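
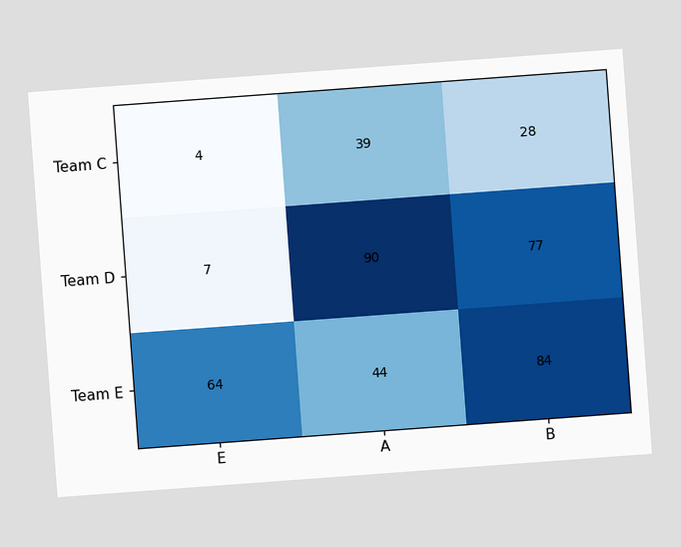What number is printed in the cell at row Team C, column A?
The chart is tilted about 4° counter-clockwise. The (Team C, A) cell reads 39.

39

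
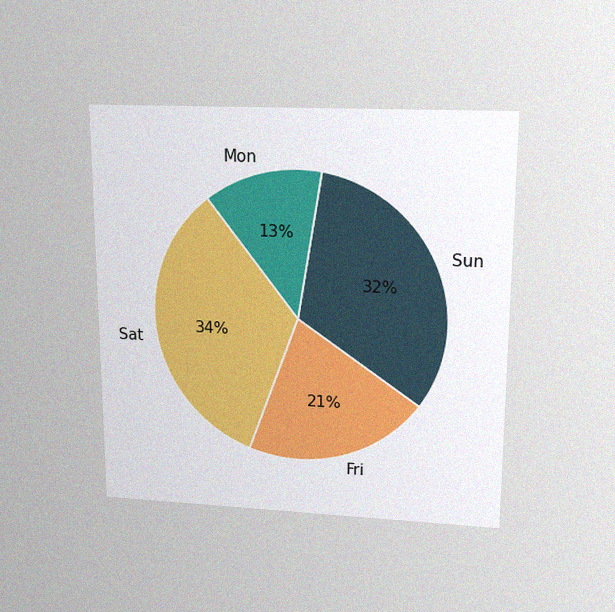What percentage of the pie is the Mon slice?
13%

The chart is viewed slightly from above, with some photo noise. The Mon slice takes up 13% of the pie.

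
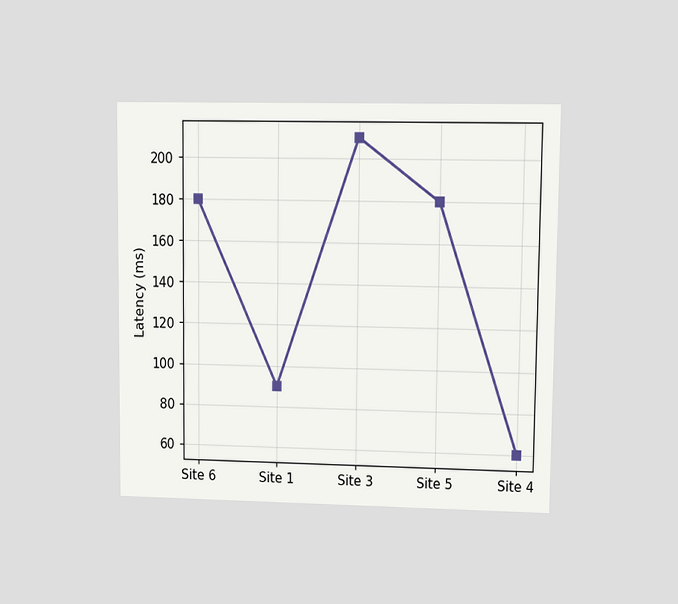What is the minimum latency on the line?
60ms

The chart is viewed at a slight angle. The lowest point is at Site 4, and reading across to the y-axis gives 60ms.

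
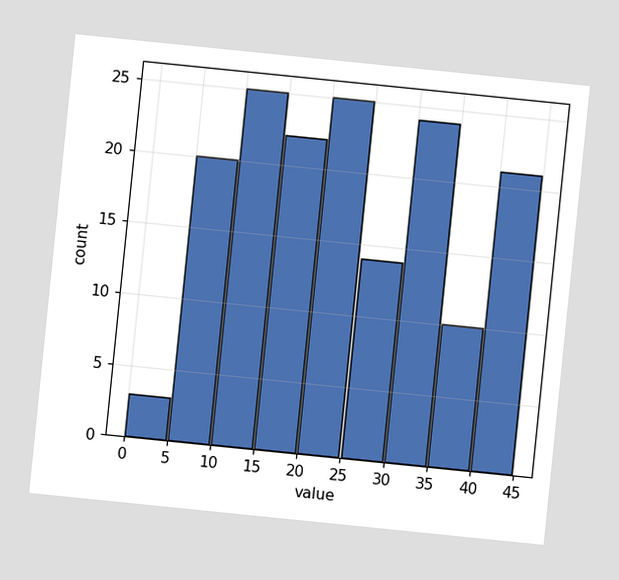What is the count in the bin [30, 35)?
24

The chart is tilted about 6° clockwise. The [30, 35) bin has height 24.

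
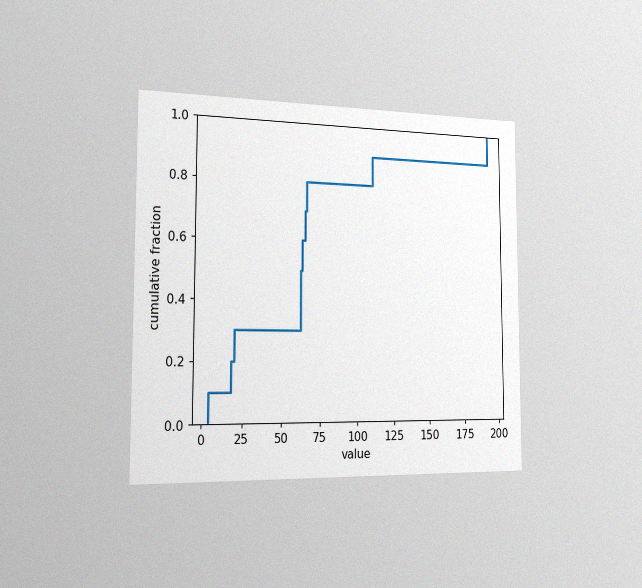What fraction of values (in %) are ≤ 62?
The chart is viewed slightly from the left, with some photo noise. At x=62 the ECDF step is at 50%.

50%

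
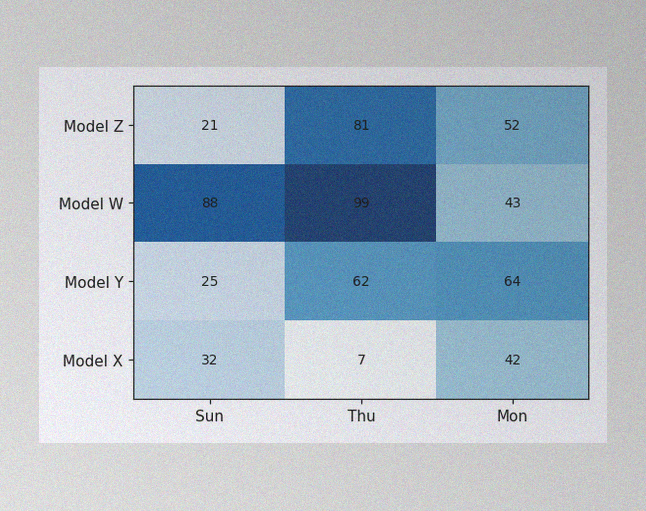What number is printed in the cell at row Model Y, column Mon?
The image has some photo noise and uneven lighting. The (Model Y, Mon) cell reads 64.

64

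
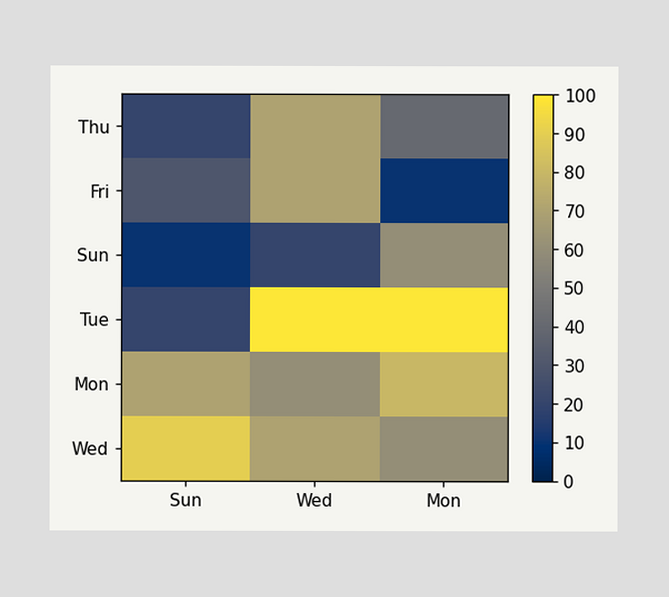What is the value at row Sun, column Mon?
60

Matching cell (Sun, Mon) against the colorbar gives 60.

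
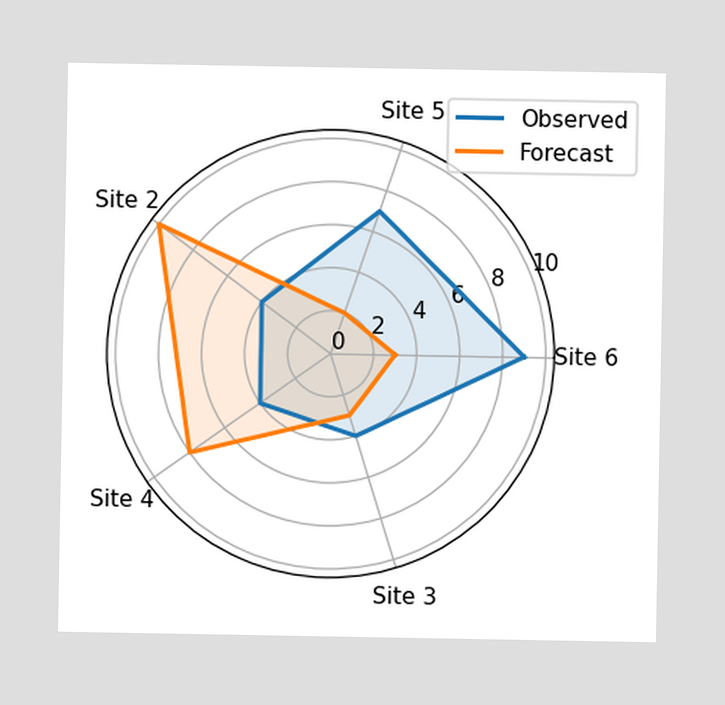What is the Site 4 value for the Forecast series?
8

On the Site 4 axis, Forecast reaches 8.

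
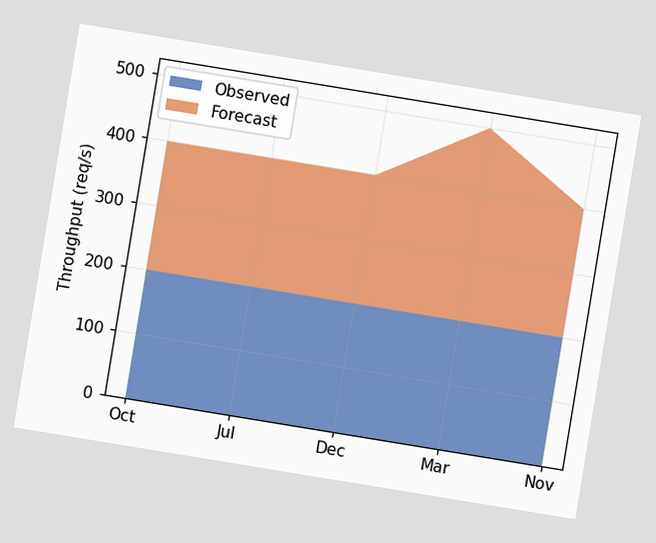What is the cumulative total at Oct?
The chart is tilted about 9° clockwise. The stacked total at Oct reaches 400req/s.

400req/s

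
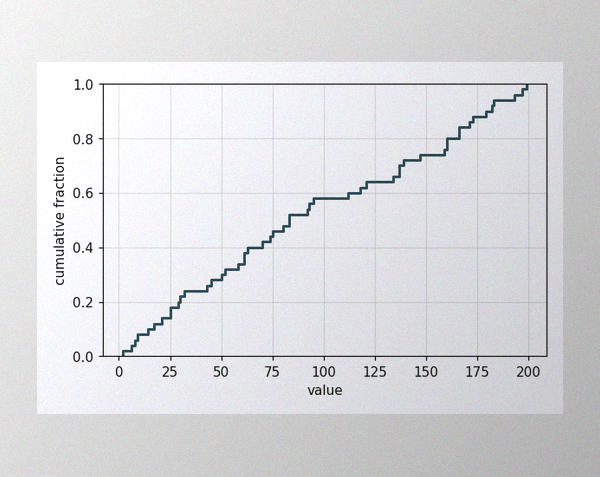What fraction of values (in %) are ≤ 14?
The image has some photo noise and uneven lighting. At x=14 the ECDF step is at 10%.

10%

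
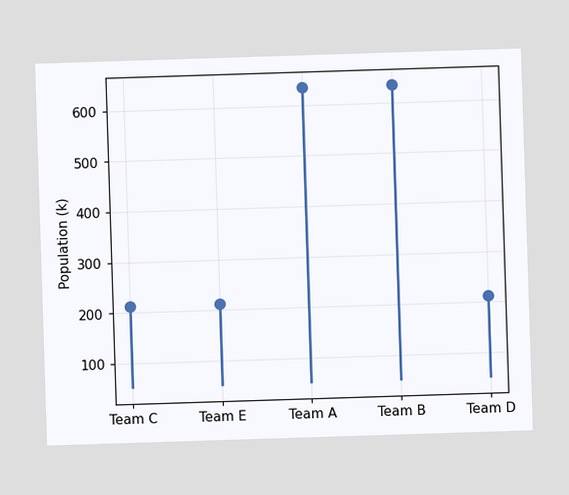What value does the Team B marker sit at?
The Team B marker sits at 636k.

636k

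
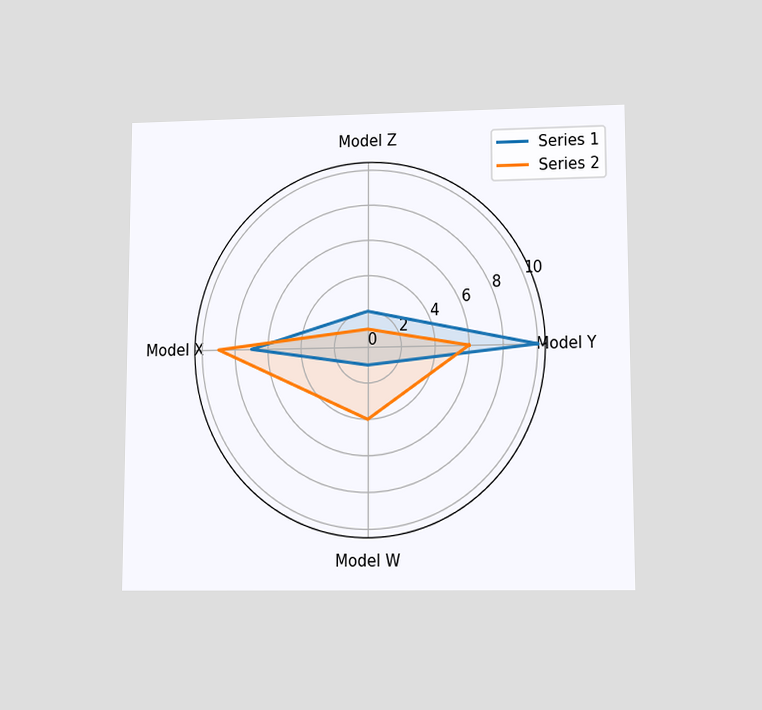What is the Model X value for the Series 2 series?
The chart is viewed at a slight angle. On the Model X axis, Series 2 reaches 9.

9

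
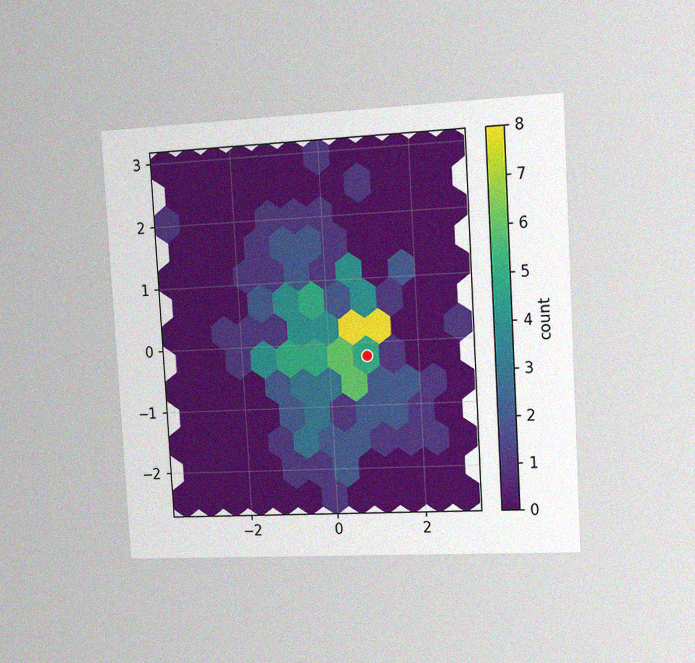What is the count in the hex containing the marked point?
5

The chart is tilted about 3° counter-clockwise and viewed slightly from the right, with some photo noise. The marked hex reads 5 on the colorbar.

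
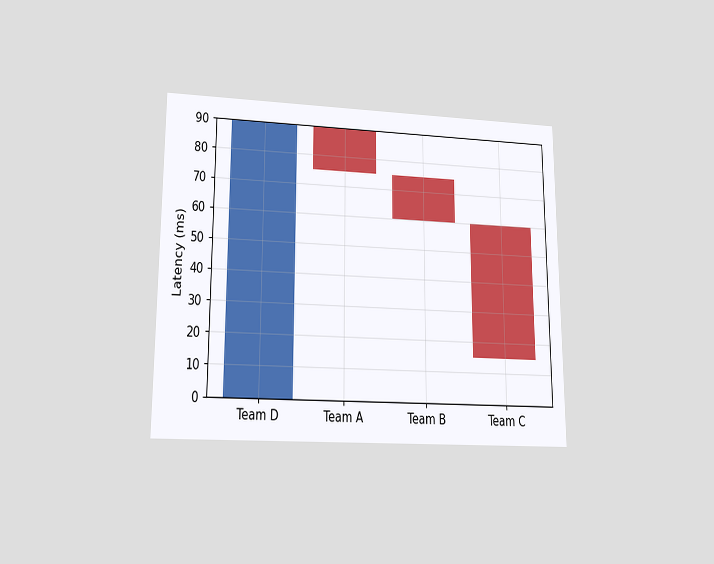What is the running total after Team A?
The chart is viewed at a slight angle. After Team A the running total reaches 75ms.

75ms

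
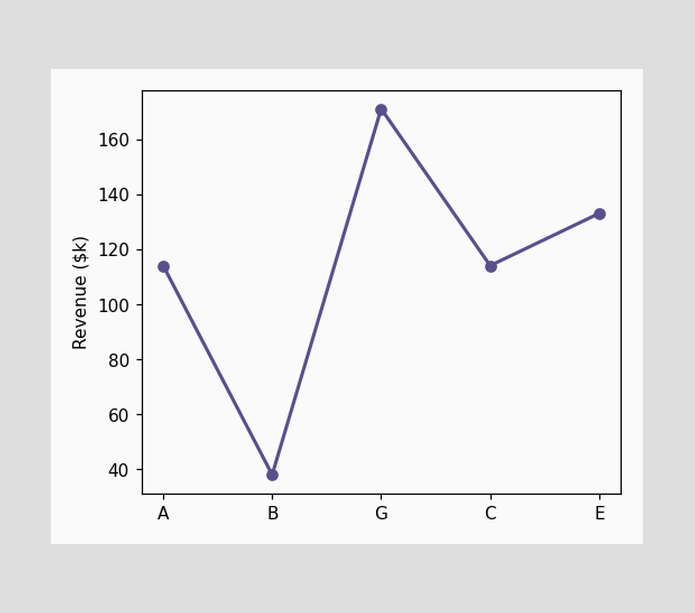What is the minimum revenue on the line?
The lowest point is at B, and reading across to the y-axis gives $38k.

$38k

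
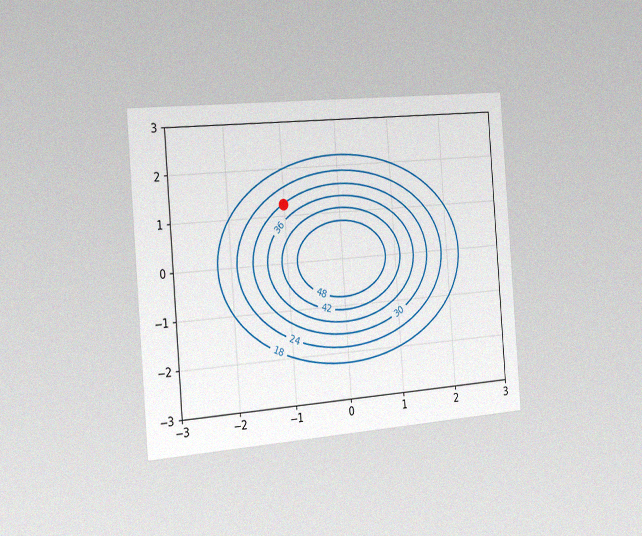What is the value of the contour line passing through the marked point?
The chart is tilted about 4° counter-clockwise and viewed slightly from the left, with some photo noise. The marked point sits on the contour labelled 30.

30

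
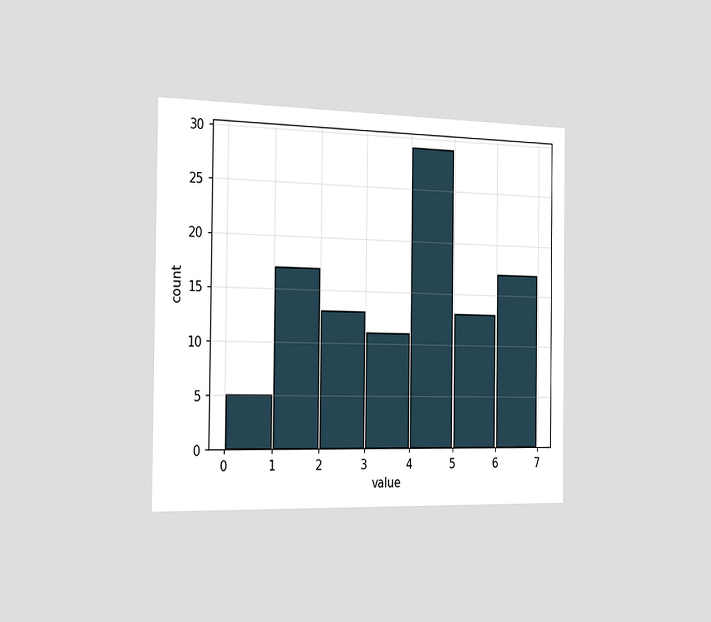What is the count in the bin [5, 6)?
13

The chart is viewed slightly from the left. The [5, 6) bin has height 13.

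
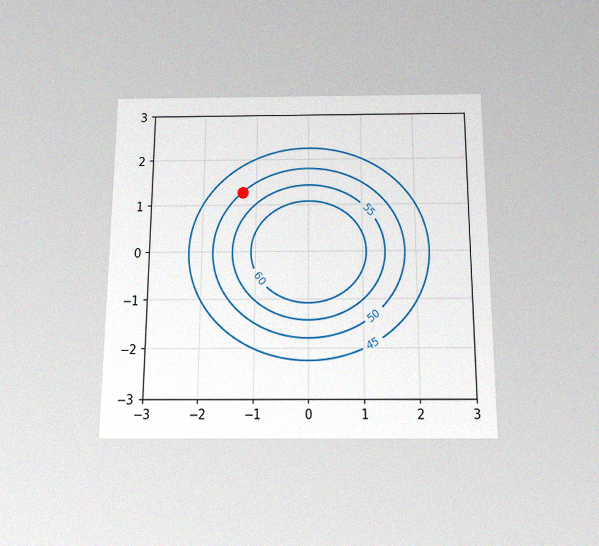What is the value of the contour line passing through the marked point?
The chart is viewed slightly from below, with some photo noise. The marked point sits on the contour labelled 50.

50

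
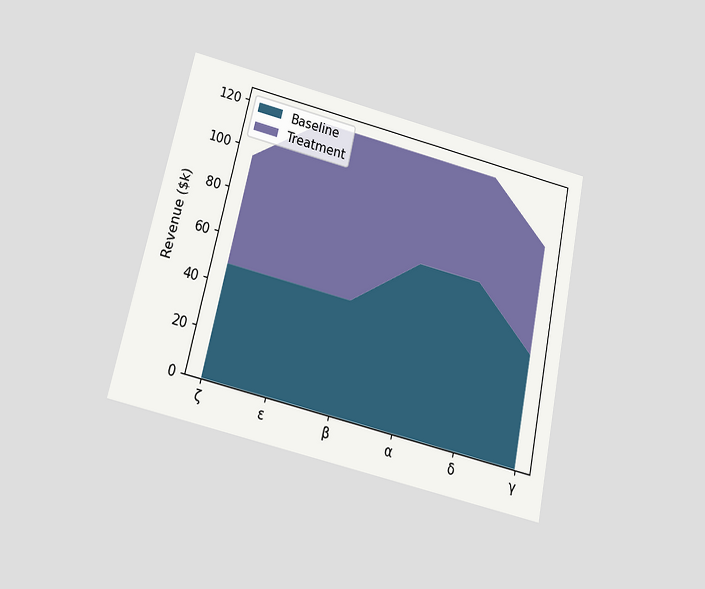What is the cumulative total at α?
The chart is tilted about 12° clockwise and viewed slightly from below. The stacked total at α reaches $120k.

$120k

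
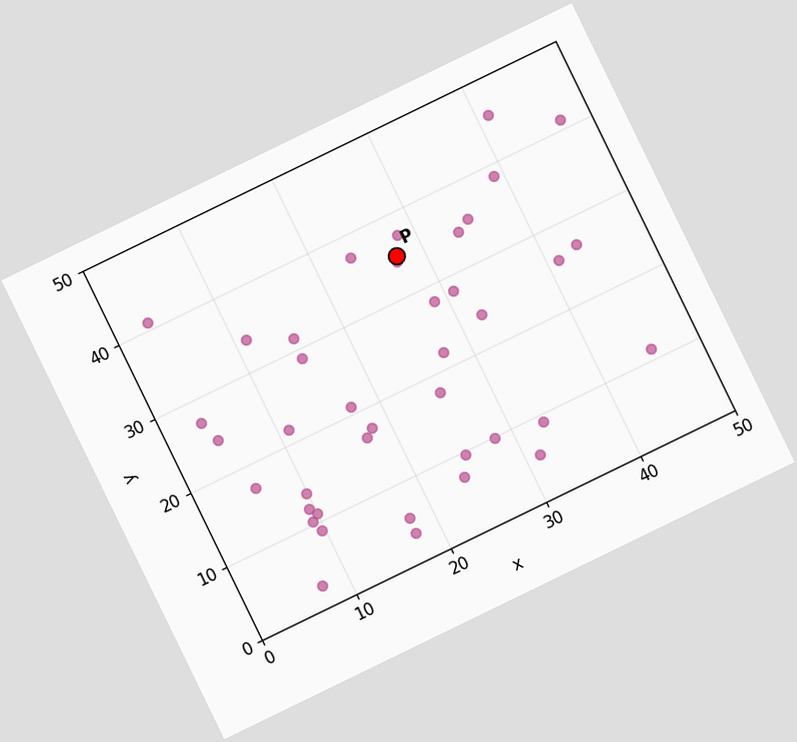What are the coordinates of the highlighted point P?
The chart is tilted about 26° counter-clockwise. Following the gridlines from P to each axis, P sits at (27.5, 35).

(27.5, 35)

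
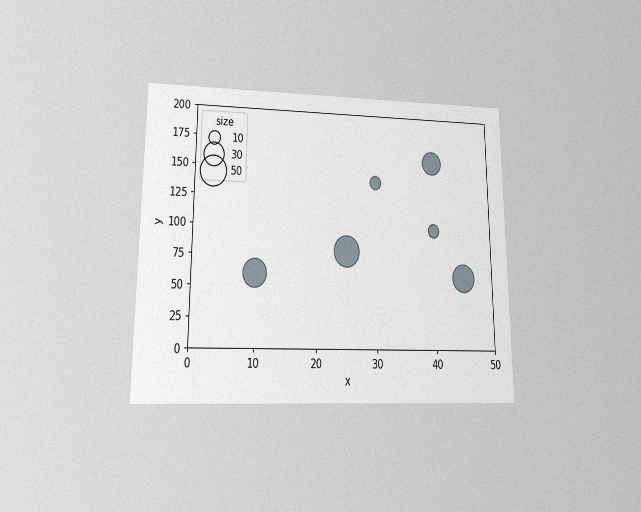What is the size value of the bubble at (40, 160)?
The chart is viewed at a slight angle, with some photo noise. Matching the bubble at (40, 160) against the size legend gives 30.

30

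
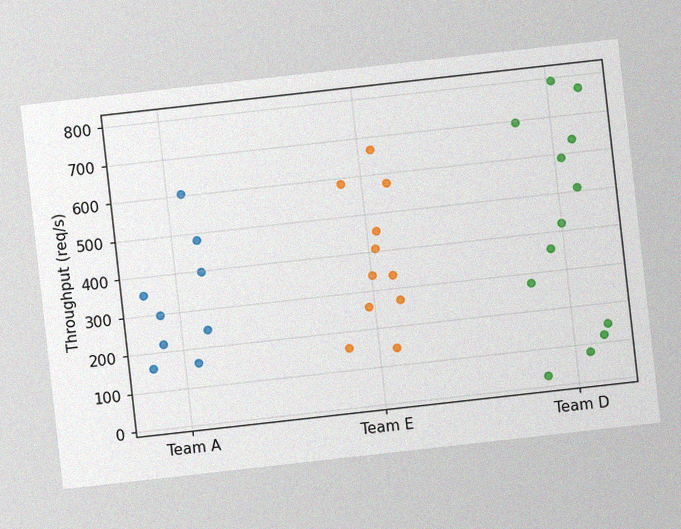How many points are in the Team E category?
The chart is tilted about 6° counter-clockwise, with some photo noise. Counting the markers in the Team E column gives 11.

11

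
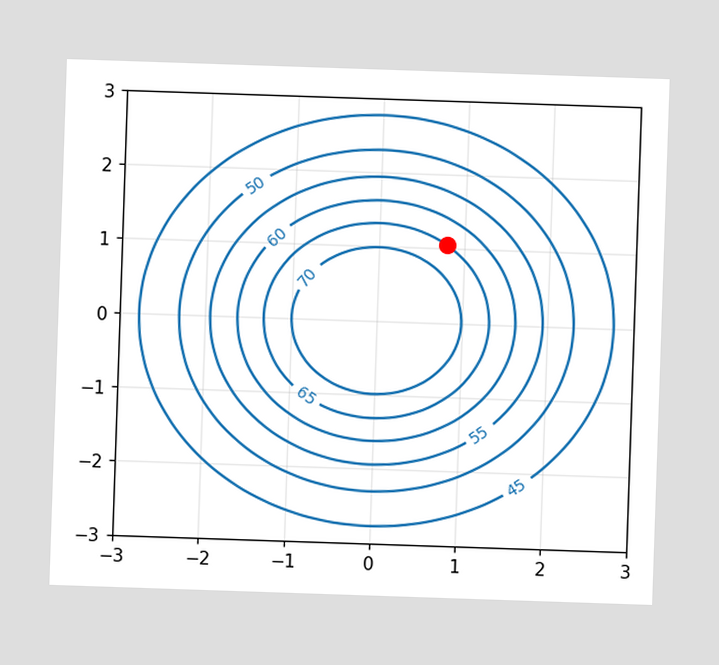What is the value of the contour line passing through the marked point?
The marked point sits on the contour labelled 65.

65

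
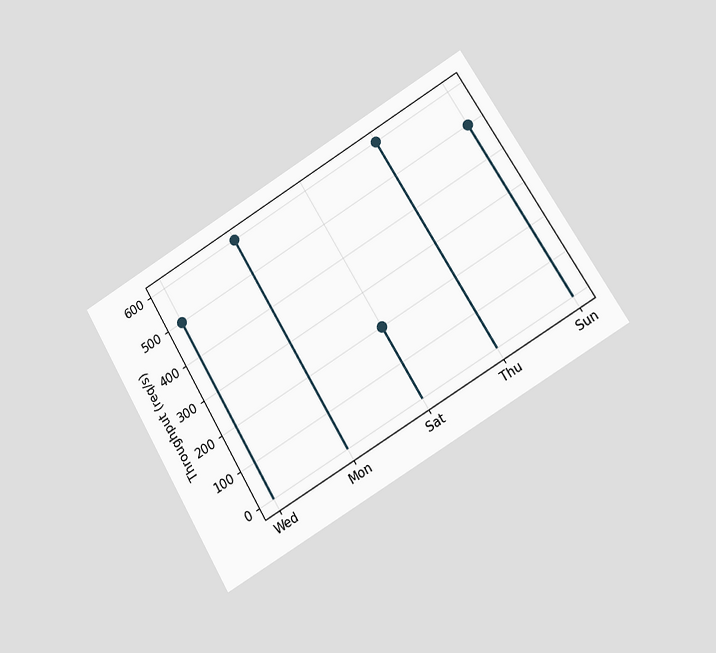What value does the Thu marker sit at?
600req/s

The chart is tilted about 31° counter-clockwise and viewed at a slight angle. The Thu marker sits at 600req/s.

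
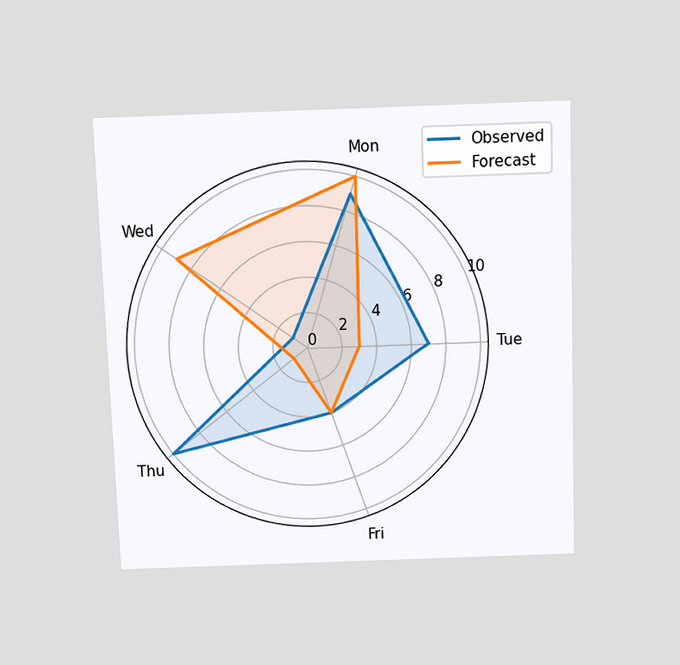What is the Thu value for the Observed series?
The chart is tilted about 2° counter-clockwise and viewed slightly from above. On the Thu axis, Observed reaches 10.

10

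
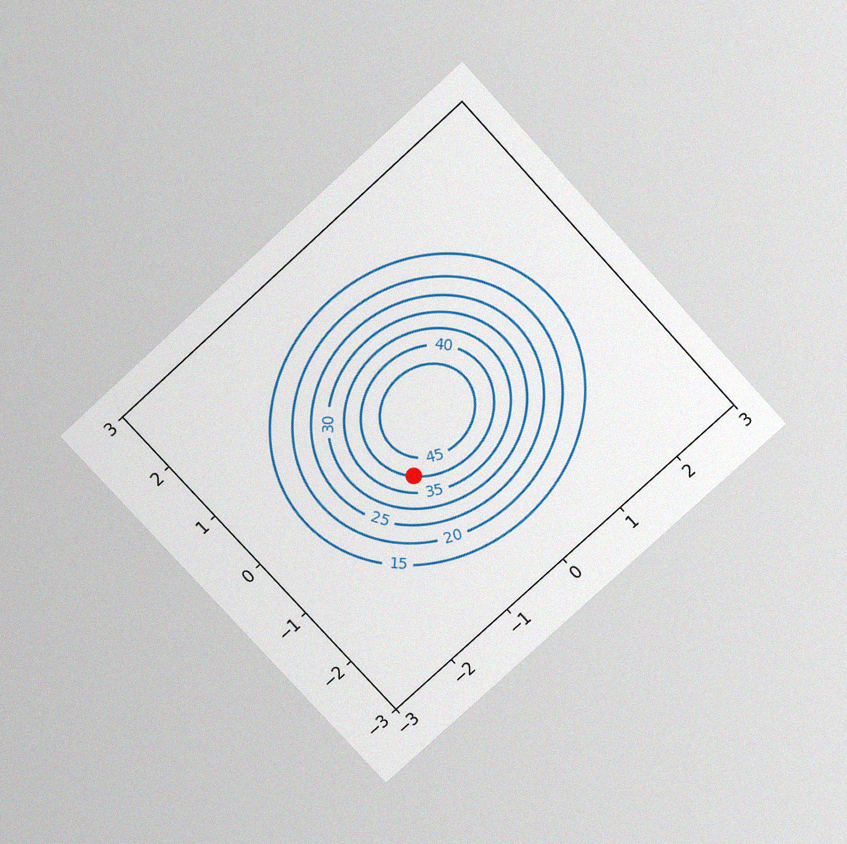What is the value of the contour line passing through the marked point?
The chart is tilted about 42° counter-clockwise and viewed slightly from above, with some photo noise. The marked point sits on the contour labelled 40.

40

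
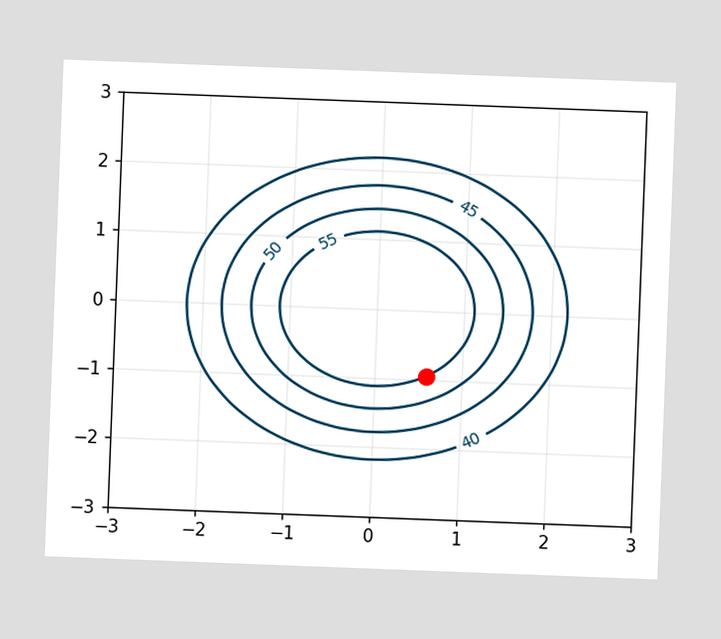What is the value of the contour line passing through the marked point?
The chart is tilted about 2° clockwise. The marked point sits on the contour labelled 55.

55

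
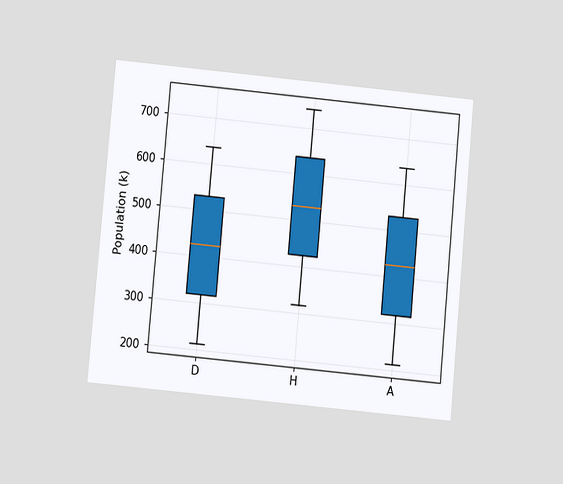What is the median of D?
424k

The chart is tilted about 5° clockwise and viewed at a slight angle. The median line in the D box sits at 424k.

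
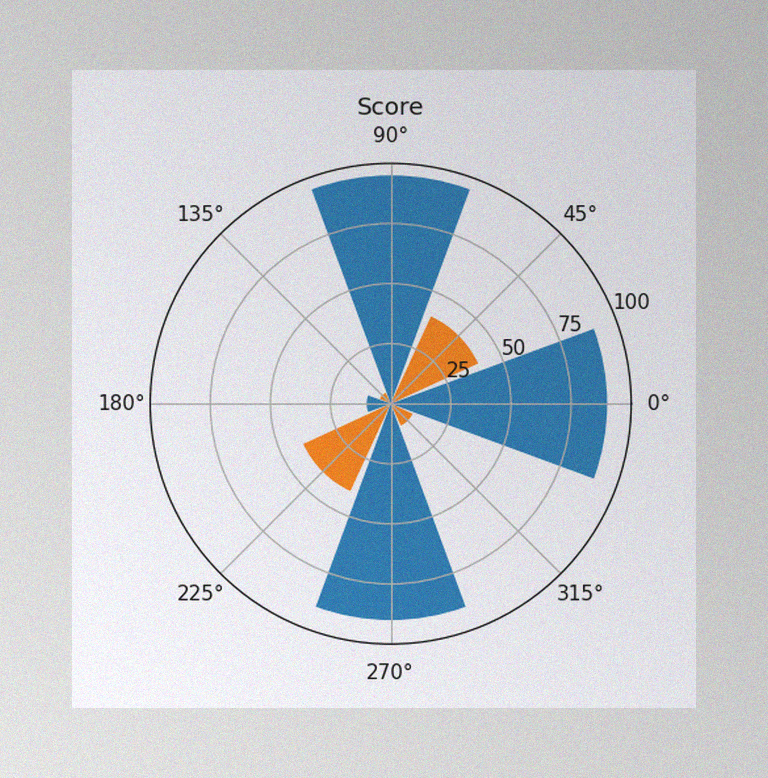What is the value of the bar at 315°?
10

The image has some photo noise and uneven lighting. The bar at 315° reaches 10 on the radial axis.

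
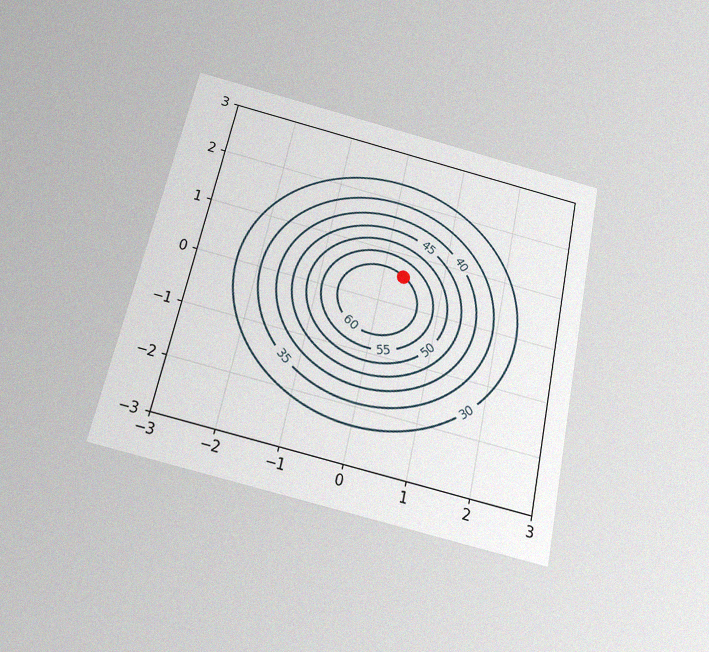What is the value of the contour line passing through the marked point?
60

The chart is tilted about 12° clockwise and viewed slightly from below, with some photo noise. The marked point sits on the contour labelled 60.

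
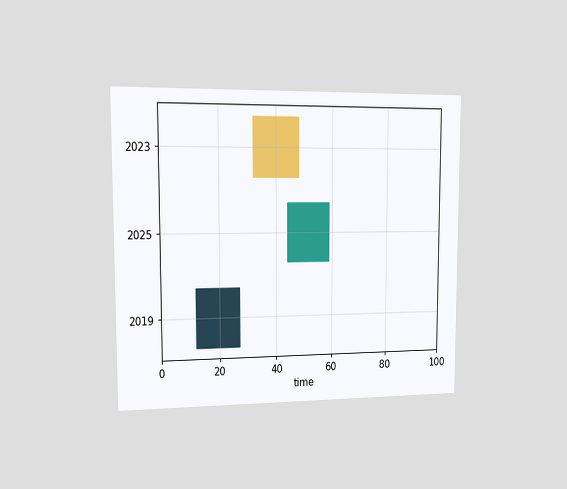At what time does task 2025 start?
The chart is viewed slightly from the left. The 2025 bar begins at t=44.

44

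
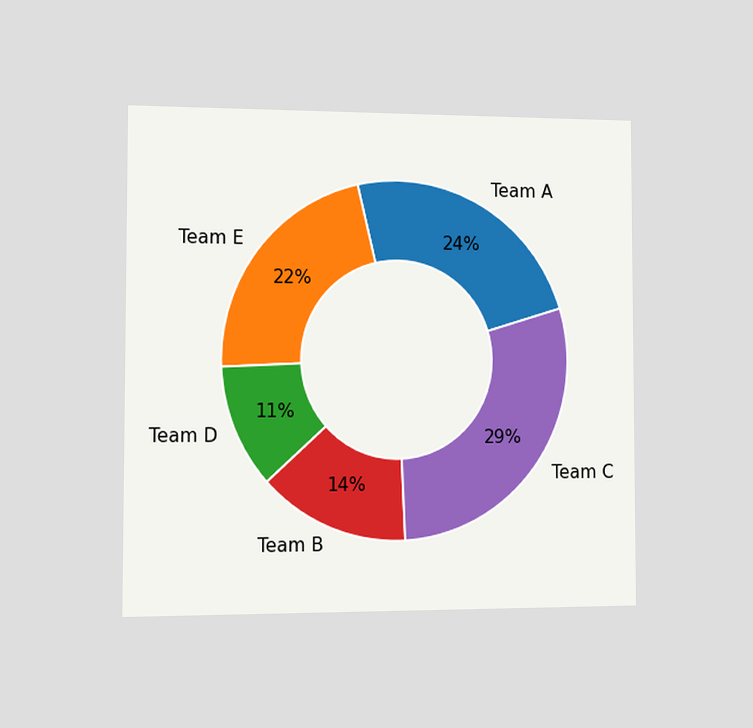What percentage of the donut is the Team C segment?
The chart is viewed at a slight angle. The Team C segment takes up 29% of the ring.

29%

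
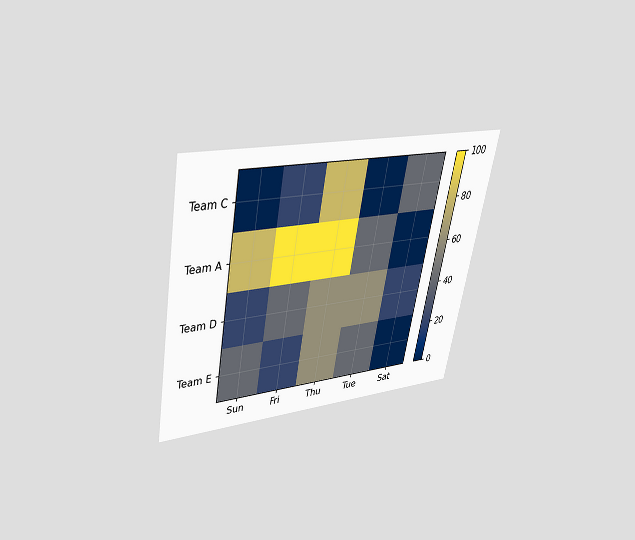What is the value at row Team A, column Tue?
40

The chart is tilted about 10° clockwise and viewed slightly from above. Matching cell (Team A, Tue) against the colorbar gives 40.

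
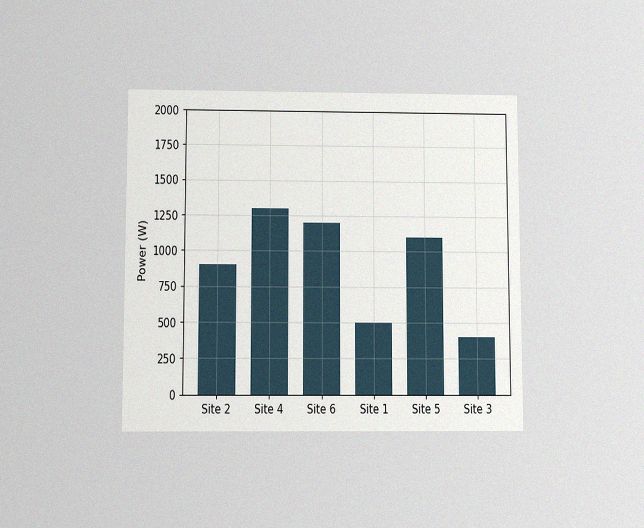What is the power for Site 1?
The chart is viewed slightly from below, with some photo noise. Reading along the chart's y-axis, the Site 1 bar reaches 500W.

500W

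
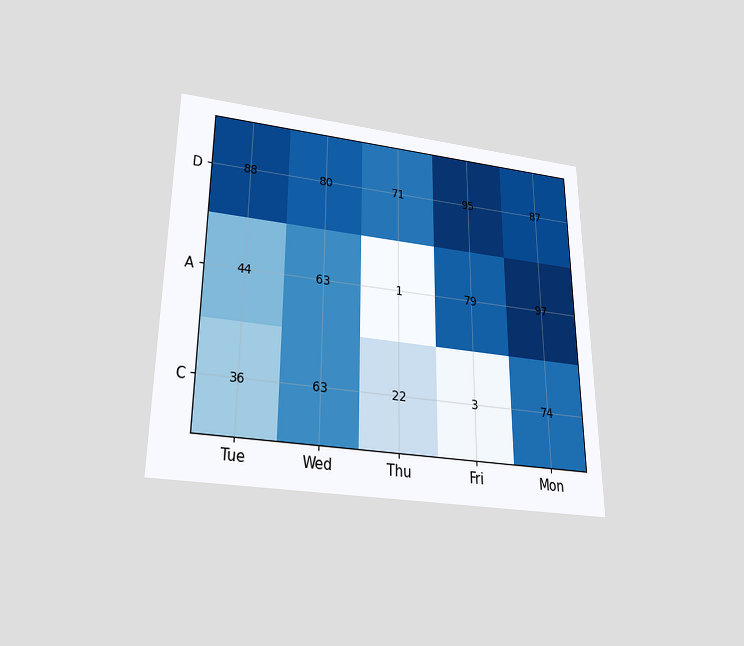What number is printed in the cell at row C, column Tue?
The chart is viewed slightly from below. The (C, Tue) cell reads 36.

36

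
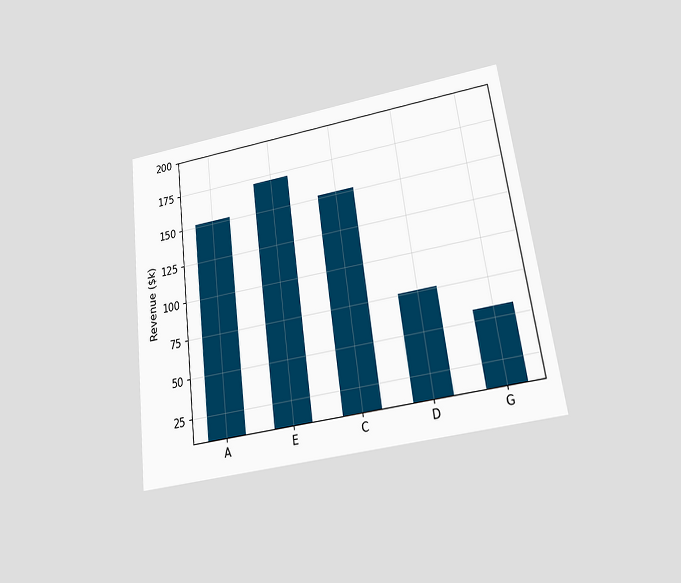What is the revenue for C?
$152k

The chart is tilted about 7° counter-clockwise and viewed slightly from below. Reading along the chart's y-axis, the C bar reaches $152k.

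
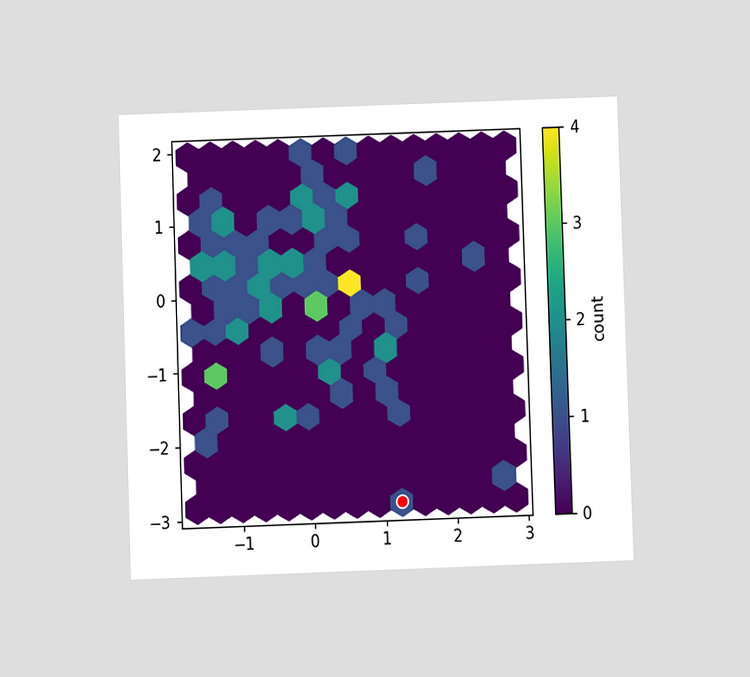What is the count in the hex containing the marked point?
1

The chart is viewed at a slight angle. The marked hex reads 1 on the colorbar.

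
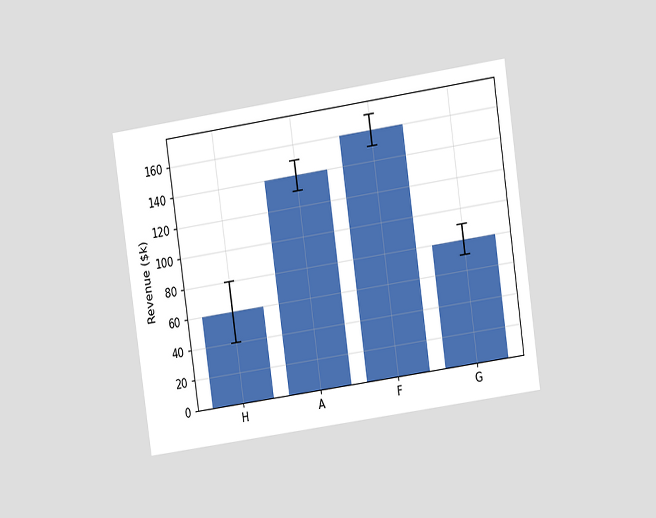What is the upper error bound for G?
$90k

The chart is tilted about 8° counter-clockwise and viewed at a slight angle. The G bar's upper whisker reaches $90k.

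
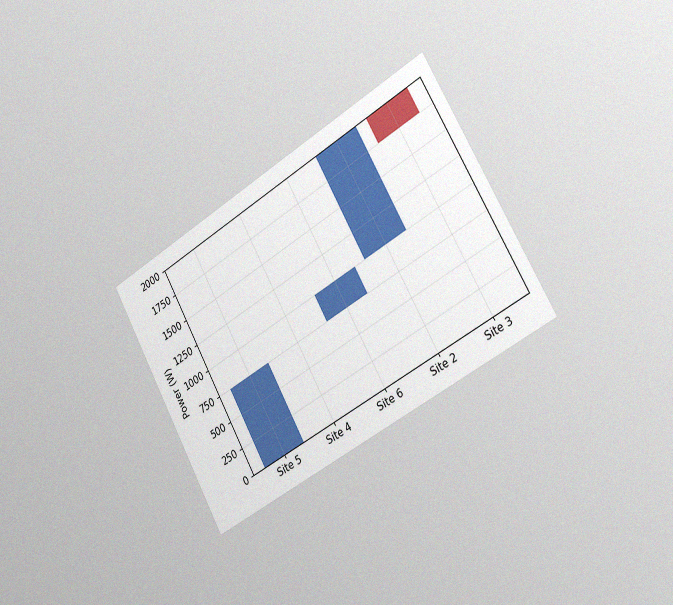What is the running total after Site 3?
1750W

The chart is tilted about 29° counter-clockwise and viewed slightly from the right, with some photo noise. After Site 3 the running total reaches 1750W.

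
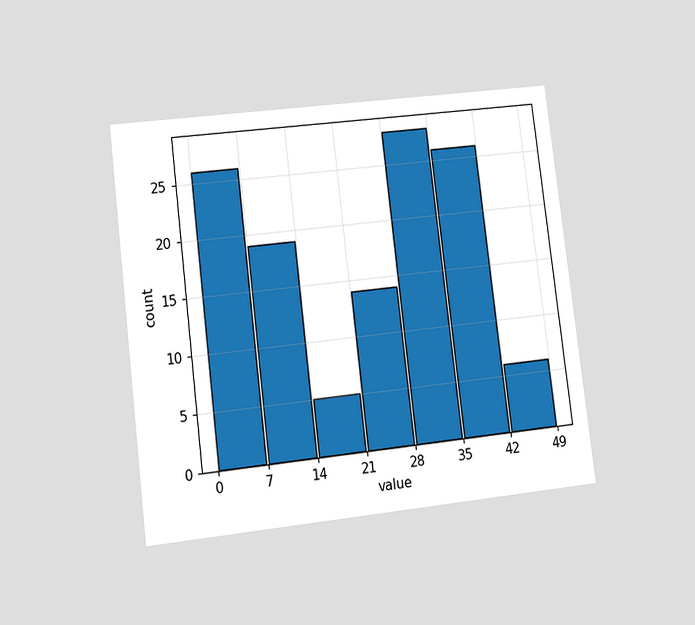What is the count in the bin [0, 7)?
The chart is tilted about 7° counter-clockwise and viewed at a slight angle. The [0, 7) bin has height 26.

26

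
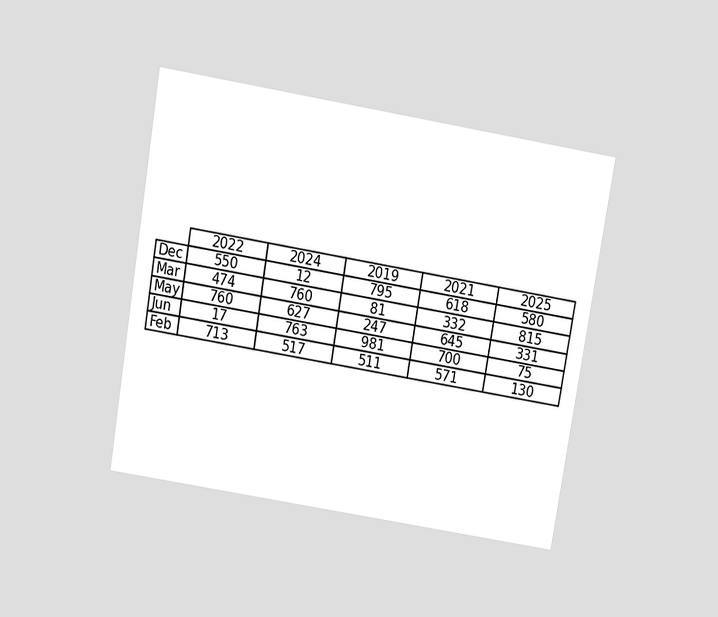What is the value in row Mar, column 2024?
760

The chart is tilted about 9° clockwise and viewed slightly from above. The (Mar, 2024) cell reads 760.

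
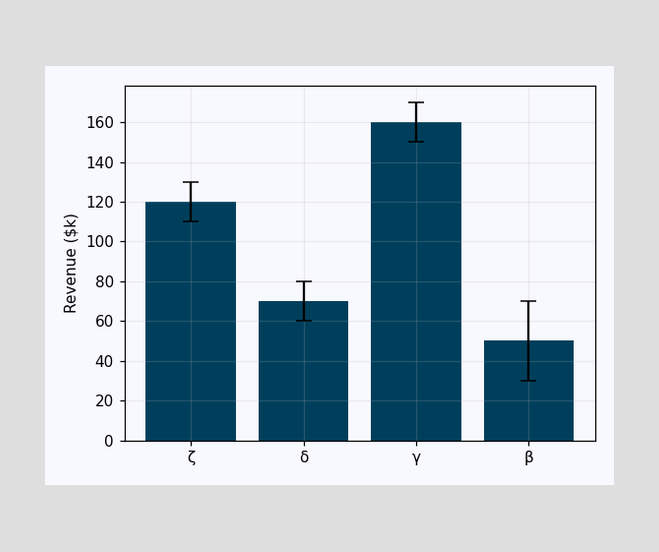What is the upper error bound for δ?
The δ bar's upper whisker reaches $80k.

$80k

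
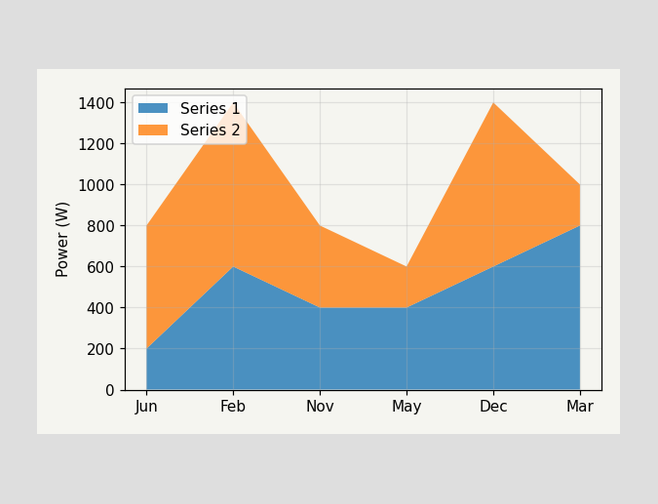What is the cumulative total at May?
600W

The stacked total at May reaches 600W.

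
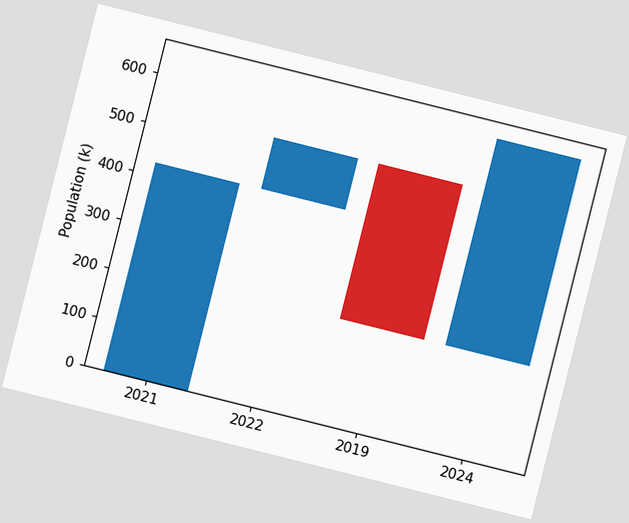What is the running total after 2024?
636k

The chart is tilted about 14° clockwise. After 2024 the running total reaches 636k.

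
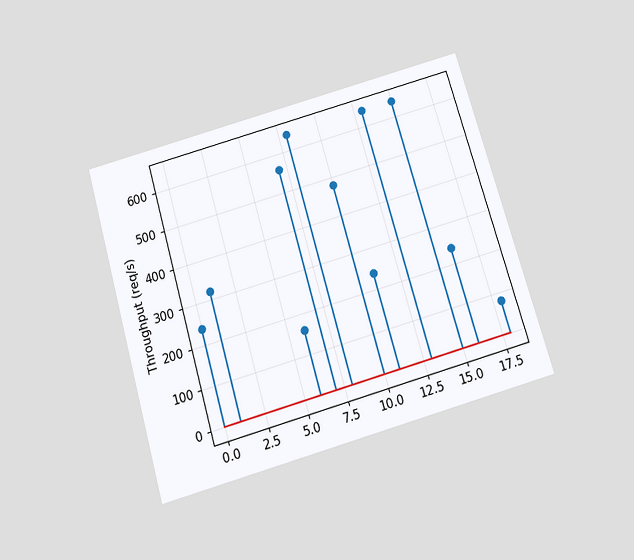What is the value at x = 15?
The chart is tilted about 16° counter-clockwise and viewed slightly from below. The stem at x=15 reaches 640req/s.

640req/s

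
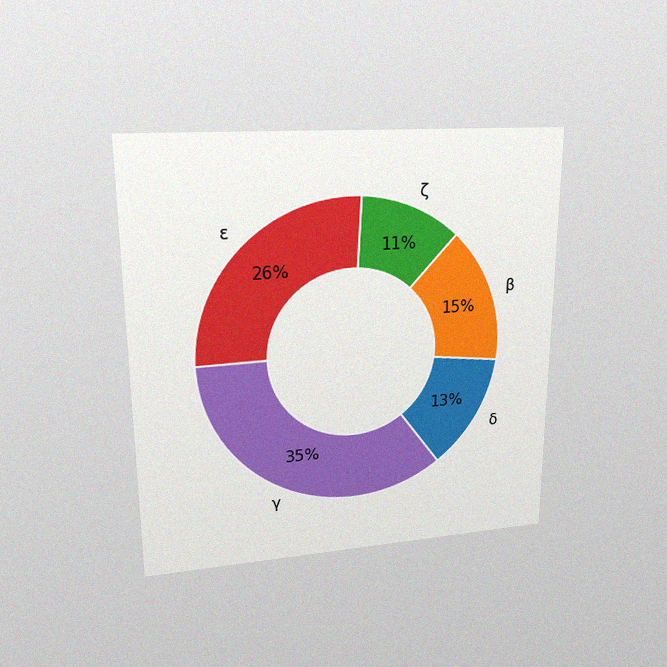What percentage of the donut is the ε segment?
The chart is viewed at a slight angle, with some photo noise. The ε segment takes up 26% of the ring.

26%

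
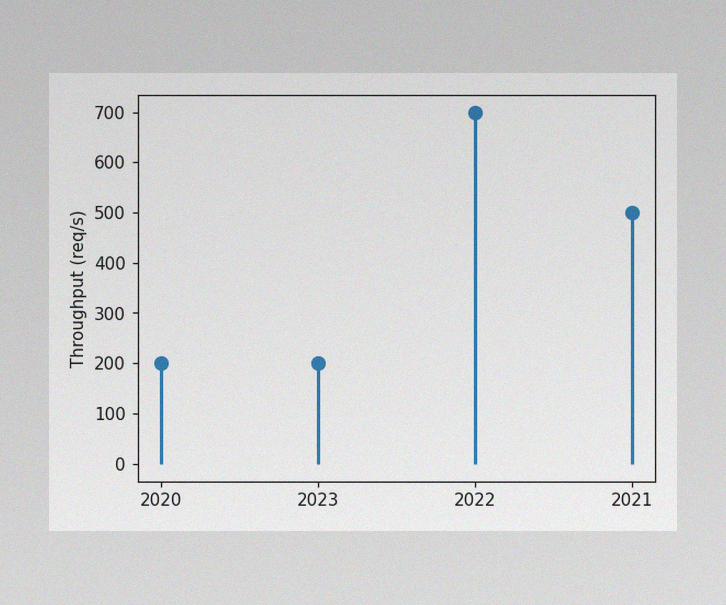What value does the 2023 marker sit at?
The image has some photo noise and uneven lighting. The 2023 marker sits at 200req/s.

200req/s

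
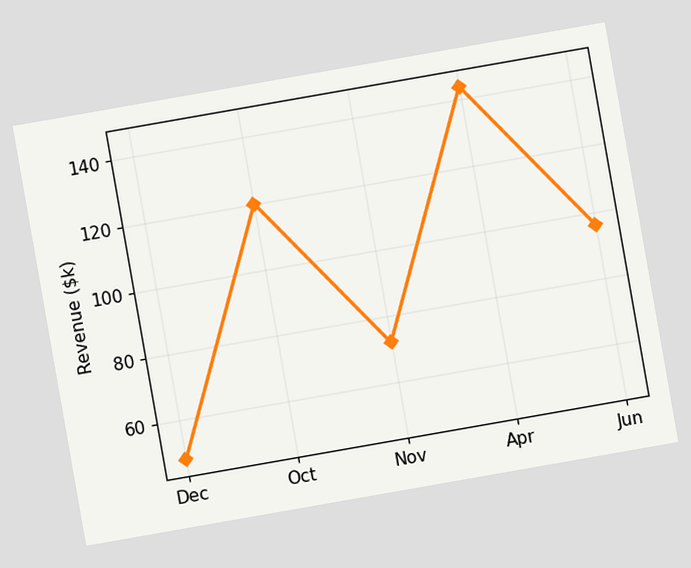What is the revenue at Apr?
$144k

The chart is tilted about 10° counter-clockwise. At Apr, the line is at $144k.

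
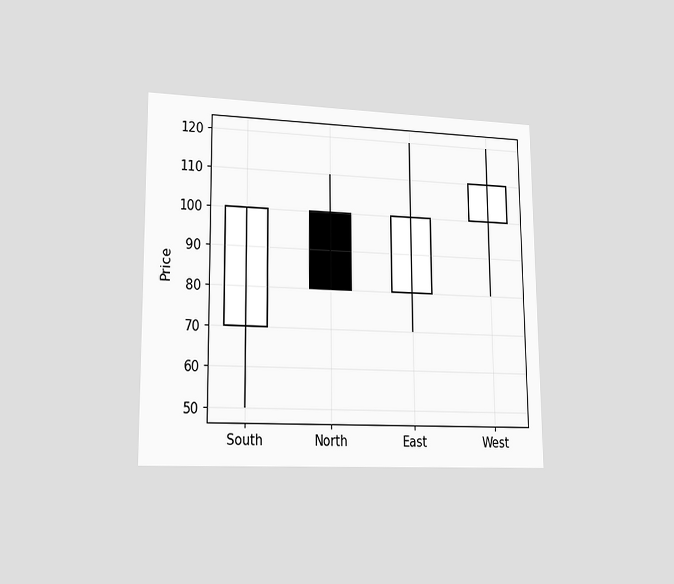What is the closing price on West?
110

The chart is viewed slightly from the left. The West candle closes at 110.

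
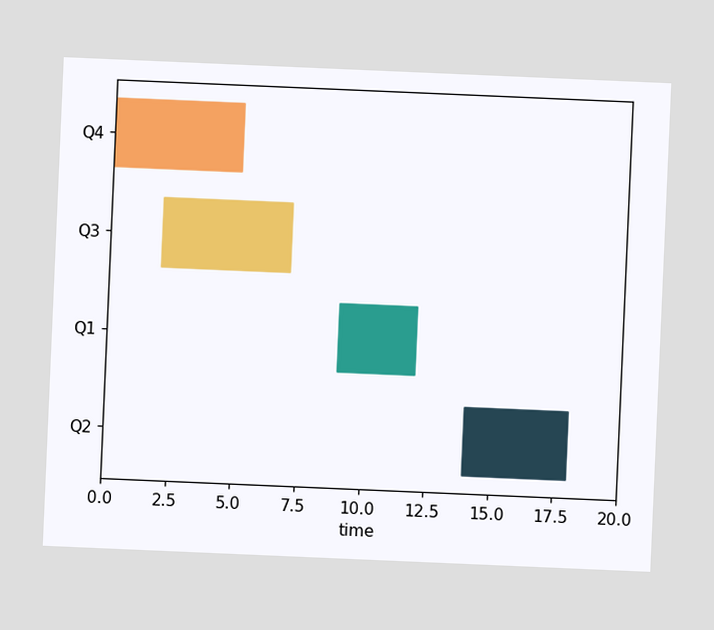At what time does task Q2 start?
The chart is tilted about 2° clockwise. The Q2 bar begins at t=14.

14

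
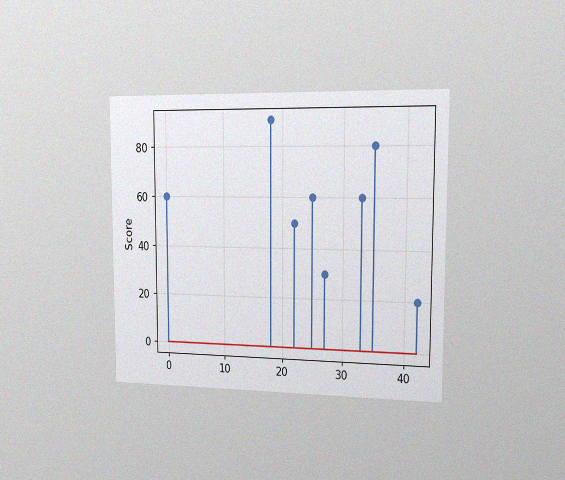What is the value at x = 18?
90

The chart is viewed slightly from the right, with some photo noise. The stem at x=18 reaches 90.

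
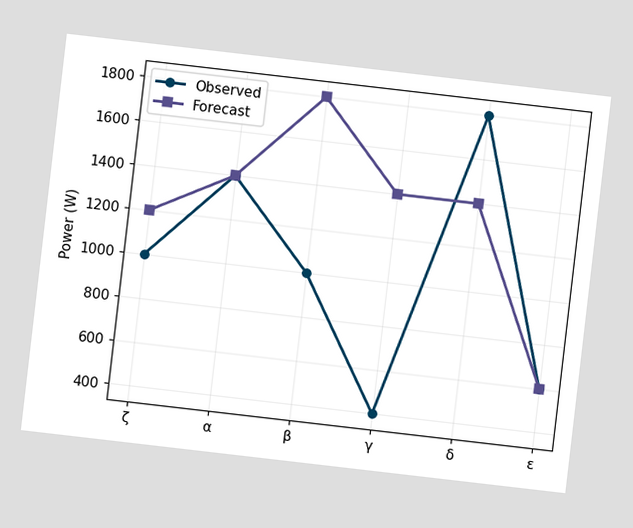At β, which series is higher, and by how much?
Forecast, by 800W

The chart is tilted about 7° clockwise. At β, Forecast sits above the other line by 800W.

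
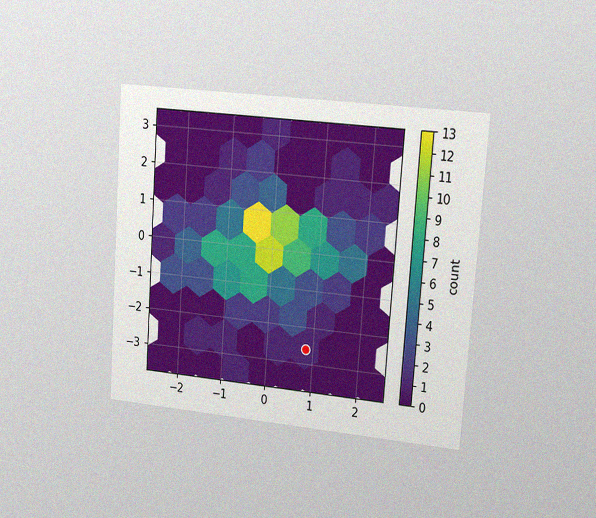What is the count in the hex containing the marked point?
The chart is tilted about 4° clockwise and viewed slightly from the right, with some photo noise. The marked hex reads 1 on the colorbar.

1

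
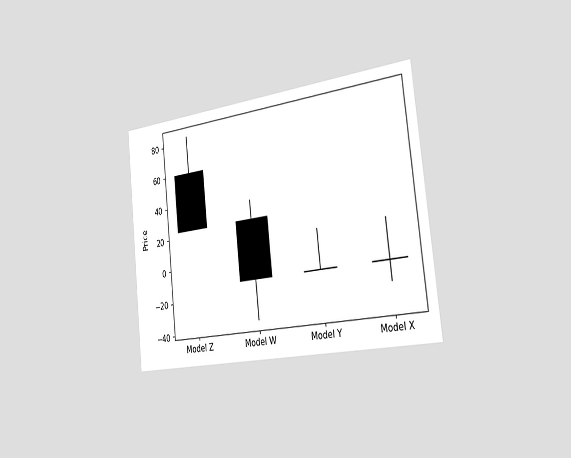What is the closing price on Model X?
The chart is tilted about 6° counter-clockwise and viewed slightly from the right. The Model X candle closes at -12.

-12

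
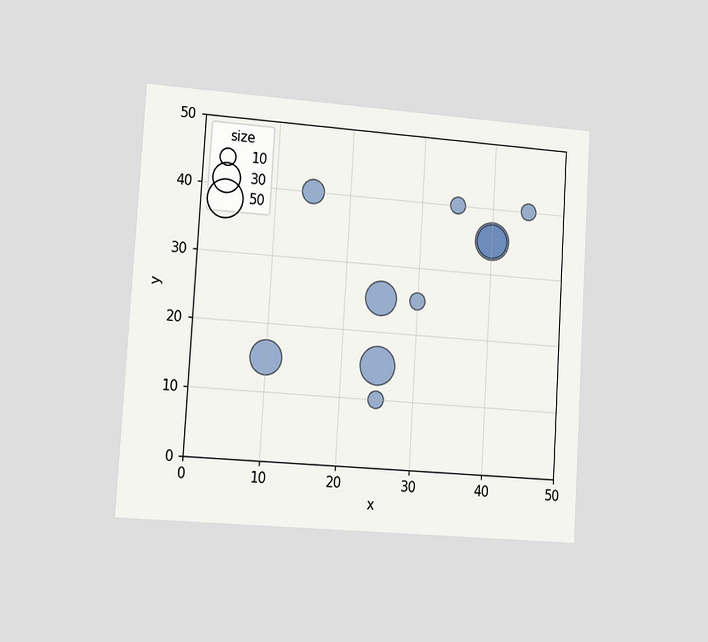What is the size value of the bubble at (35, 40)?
10

The chart is tilted about 4° clockwise and viewed slightly from the left. Matching the bubble at (35, 40) against the size legend gives 10.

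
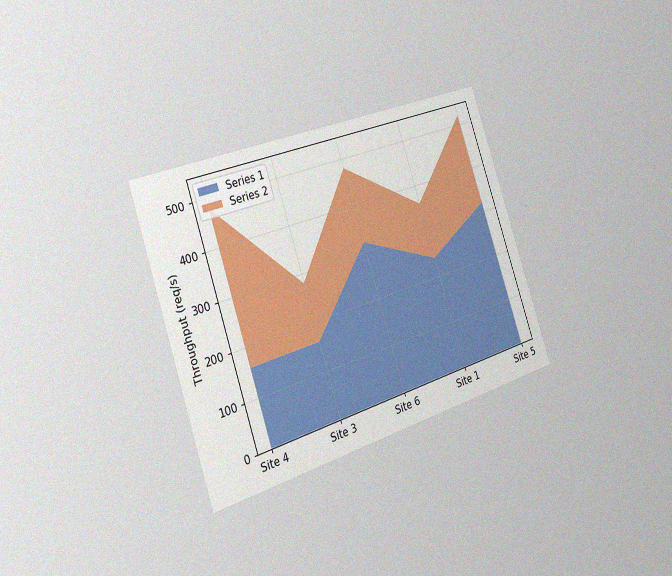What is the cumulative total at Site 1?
360req/s

The chart is tilted about 19° counter-clockwise and viewed slightly from the left, with some photo noise. The stacked total at Site 1 reaches 360req/s.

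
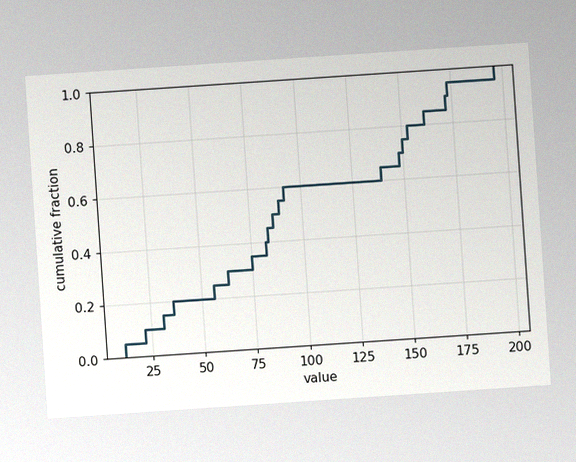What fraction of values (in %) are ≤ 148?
The chart is tilted about 4° counter-clockwise, with some photo noise. At x=148 the ECDF step is at 70%.

70%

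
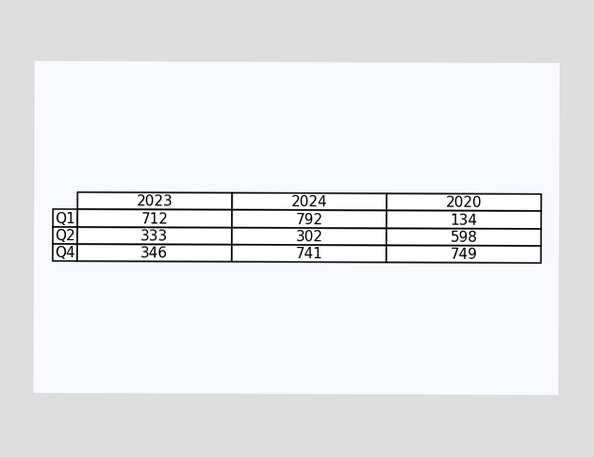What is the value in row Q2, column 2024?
302

The (Q2, 2024) cell reads 302.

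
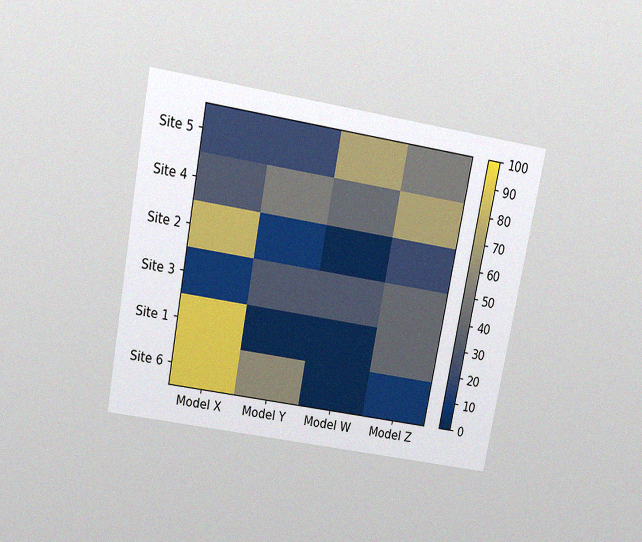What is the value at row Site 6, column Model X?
90

The chart is tilted about 11° clockwise and viewed slightly from above, with some photo noise. Matching cell (Site 6, Model X) against the colorbar gives 90.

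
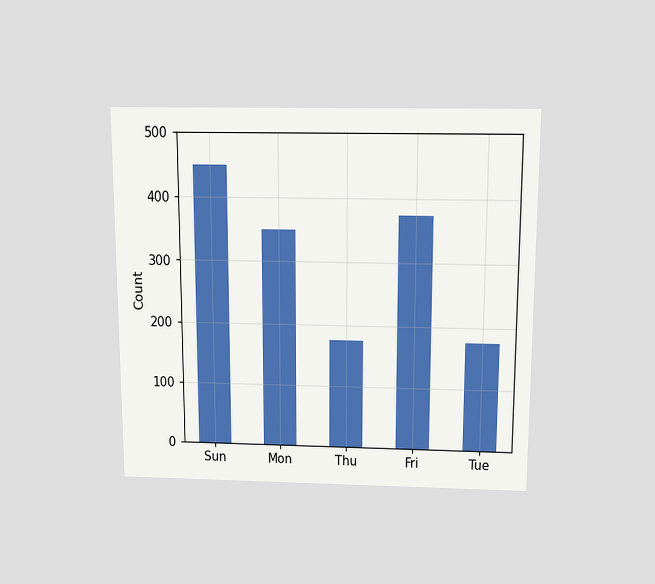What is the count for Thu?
175

The chart is viewed slightly from above. Reading along the chart's y-axis, the Thu bar reaches 175.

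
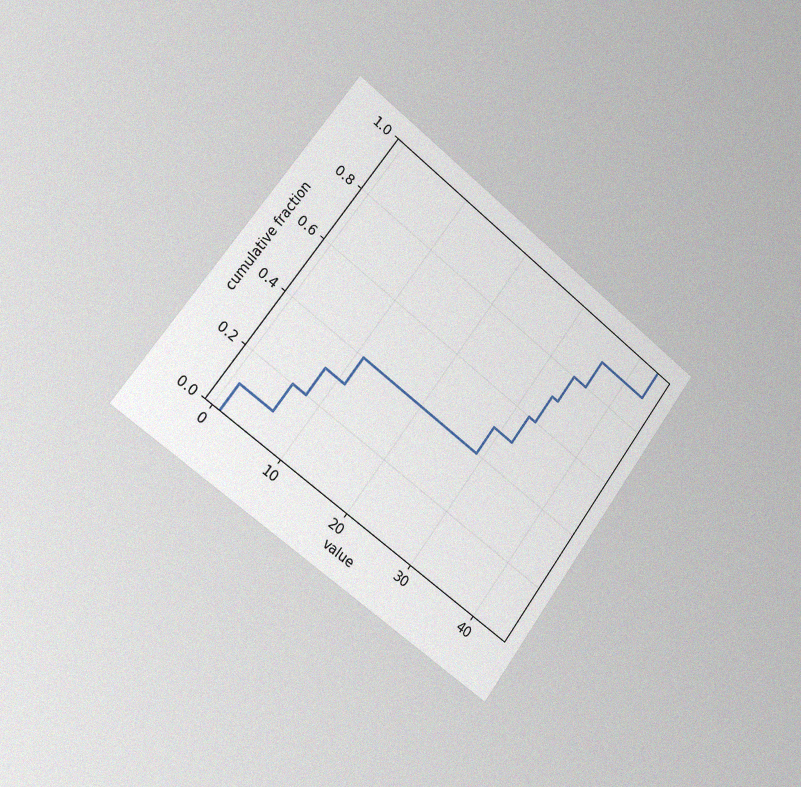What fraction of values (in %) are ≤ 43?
The chart is tilted about 37° clockwise and viewed slightly from the left, with some photo noise. At x=43 the ECDF step is at 100%.

100%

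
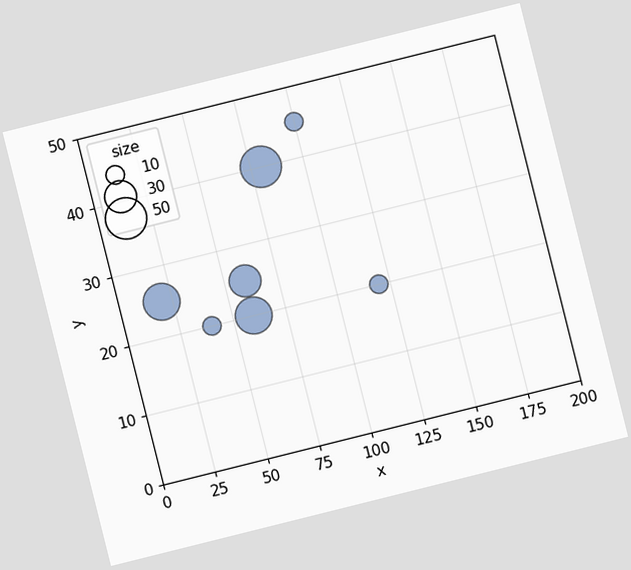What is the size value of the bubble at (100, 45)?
The chart is tilted about 14° counter-clockwise. Matching the bubble at (100, 45) against the size legend gives 10.

10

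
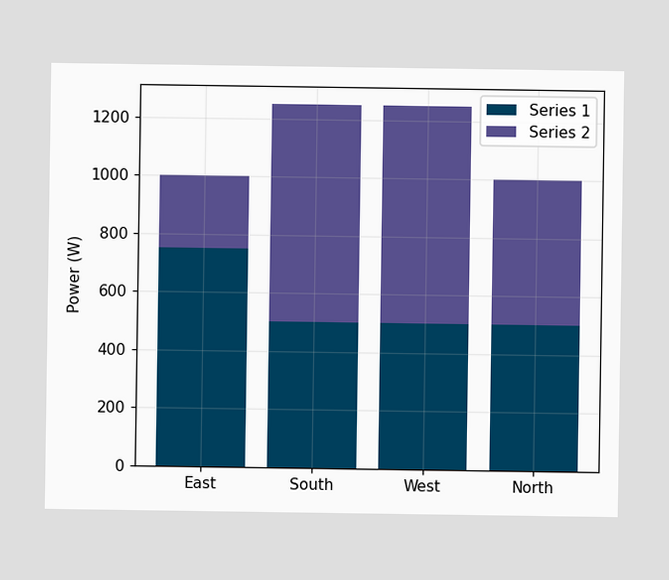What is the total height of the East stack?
The East stack's top reaches 1000W on the y-axis.

1000W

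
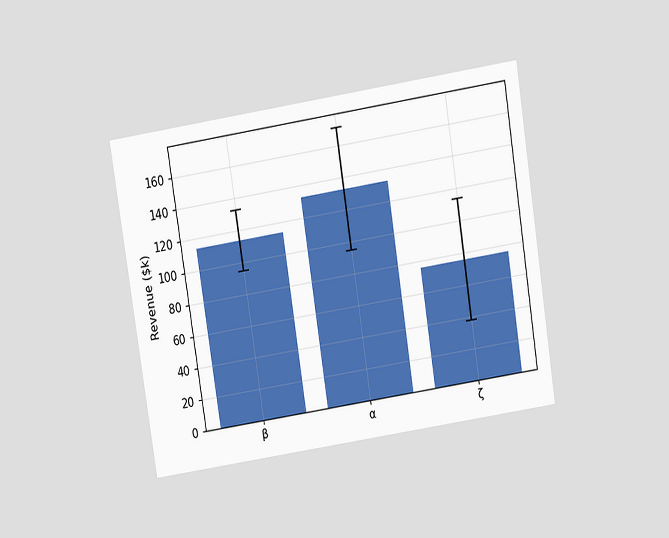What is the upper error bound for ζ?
The chart is tilted about 9° counter-clockwise and viewed slightly from above. The ζ bar's upper whisker reaches $114k.

$114k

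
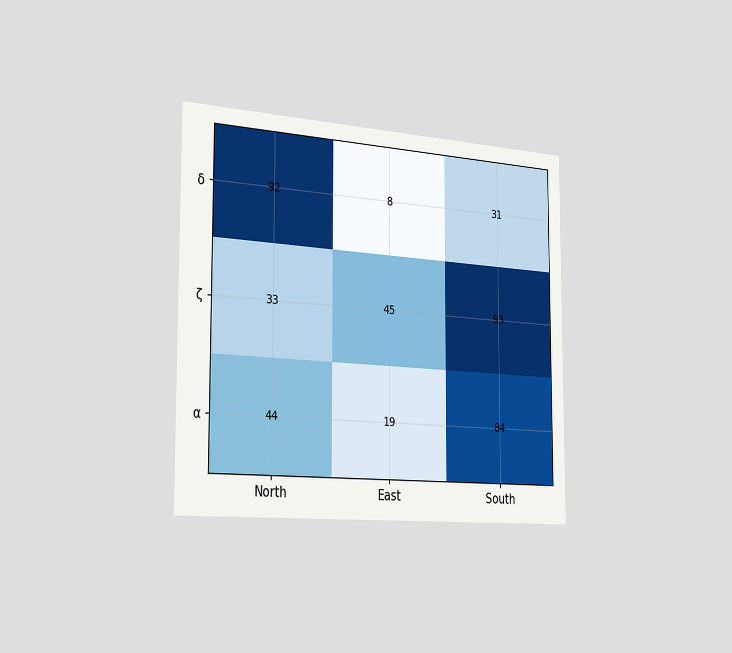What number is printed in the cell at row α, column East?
The chart is viewed slightly from the left. The (α, East) cell reads 19.

19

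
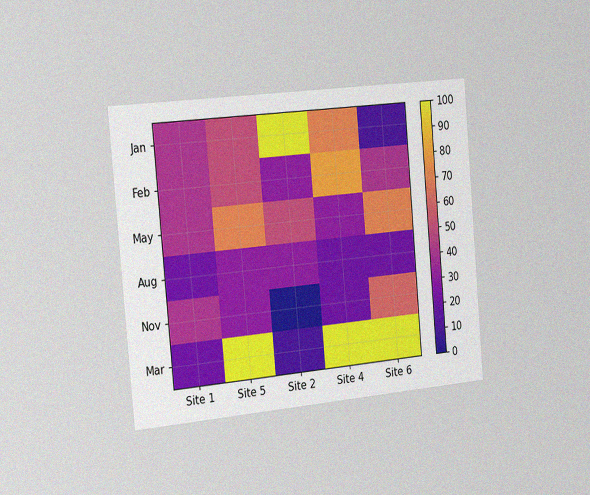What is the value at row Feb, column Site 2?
30

The chart is tilted about 5° counter-clockwise and viewed slightly from the left, with some photo noise. Matching cell (Feb, Site 2) against the colorbar gives 30.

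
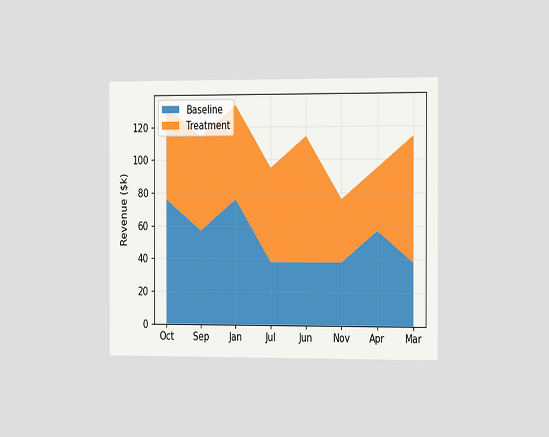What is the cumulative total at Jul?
The chart is viewed slightly from the right. The stacked total at Jul reaches $95k.

$95k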